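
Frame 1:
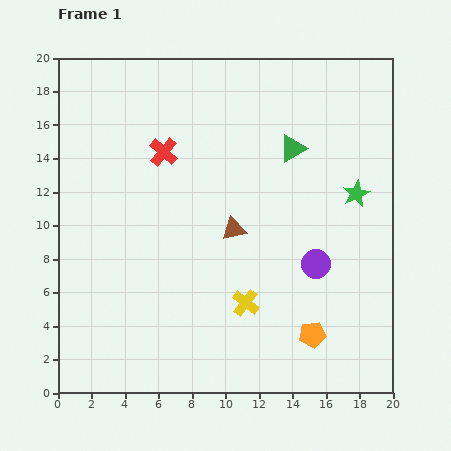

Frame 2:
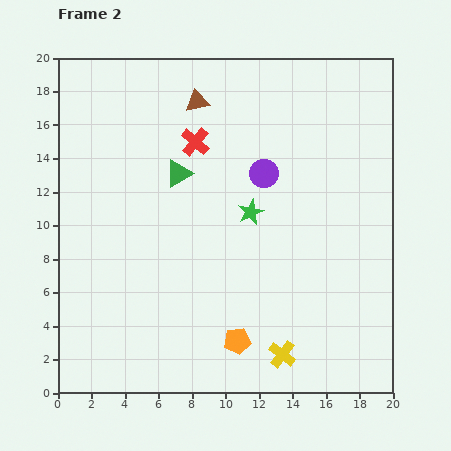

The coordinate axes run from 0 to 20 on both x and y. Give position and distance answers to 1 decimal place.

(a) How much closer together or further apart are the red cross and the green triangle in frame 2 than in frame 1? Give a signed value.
-5.6

Distance in frame 1: 7.7. Distance in frame 2: 2.1.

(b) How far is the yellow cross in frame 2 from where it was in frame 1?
3.8

The yellow cross moved from (11.2, 5.4) to (13.4, 2.3), a distance of √(2.2² + 3.1²) ≈ 3.8.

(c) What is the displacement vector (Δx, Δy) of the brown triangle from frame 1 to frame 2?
(-2.2, 7.6)

The brown triangle was at (10.5, 9.8) in frame 1 and (8.3, 17.4) in frame 2.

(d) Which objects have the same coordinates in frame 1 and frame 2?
none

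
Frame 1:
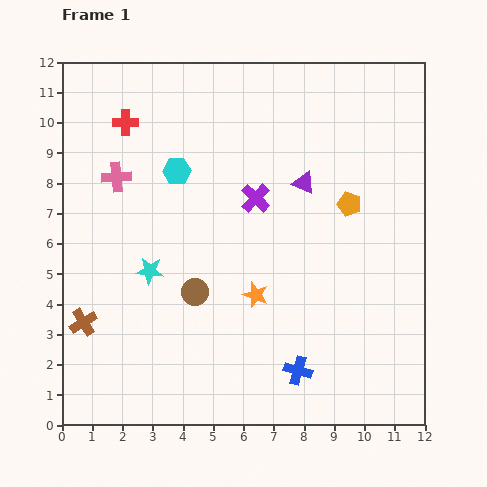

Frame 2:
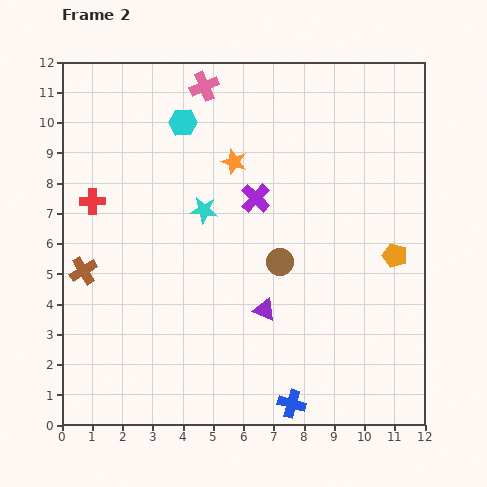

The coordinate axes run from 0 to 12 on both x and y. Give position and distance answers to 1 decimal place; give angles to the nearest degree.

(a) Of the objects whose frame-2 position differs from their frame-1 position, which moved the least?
the blue cross

(moved 1.1)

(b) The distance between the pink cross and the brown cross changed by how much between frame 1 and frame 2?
+2.4

Distance in frame 1: 4.9. Distance in frame 2: 7.3.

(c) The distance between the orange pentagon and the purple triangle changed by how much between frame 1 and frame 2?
+3.0

Distance in frame 1: 1.7. Distance in frame 2: 4.7.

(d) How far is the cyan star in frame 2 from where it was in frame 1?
2.7

The cyan star moved from (2.9, 5.1) to (4.7, 7.1), a distance of √(1.8² + 2.0²) ≈ 2.7.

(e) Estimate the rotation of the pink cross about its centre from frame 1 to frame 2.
18° counter-clockwise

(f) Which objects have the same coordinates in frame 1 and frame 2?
the purple cross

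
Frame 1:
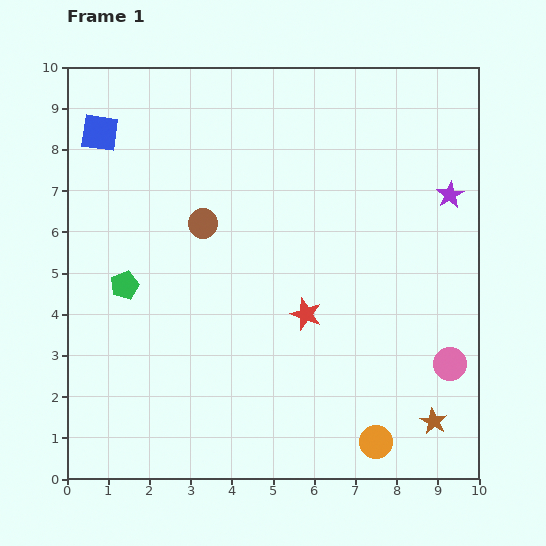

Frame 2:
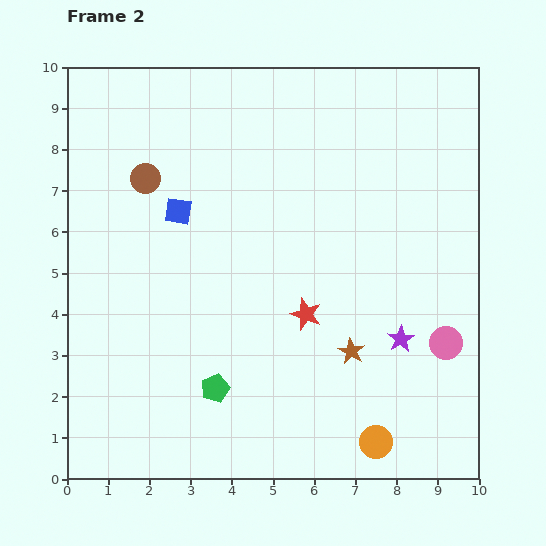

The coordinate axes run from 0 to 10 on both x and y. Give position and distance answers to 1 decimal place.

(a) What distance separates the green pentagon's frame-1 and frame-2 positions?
3.3

The green pentagon moved from (1.4, 4.7) to (3.6, 2.2), a distance of √(2.2² + 2.5²) ≈ 3.3.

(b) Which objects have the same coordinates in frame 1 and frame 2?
the orange circle, the red star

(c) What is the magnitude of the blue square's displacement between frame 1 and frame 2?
2.7

The blue square moved from (0.8, 8.4) to (2.7, 6.5), a distance of √(1.9² + 1.9²) ≈ 2.7.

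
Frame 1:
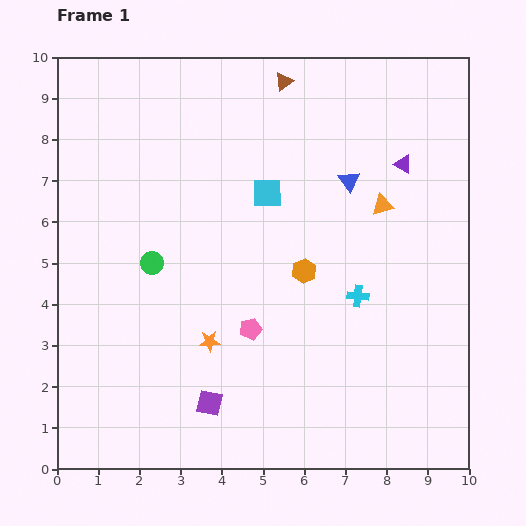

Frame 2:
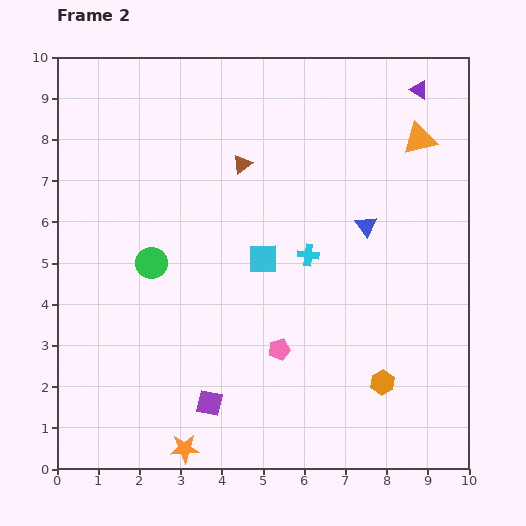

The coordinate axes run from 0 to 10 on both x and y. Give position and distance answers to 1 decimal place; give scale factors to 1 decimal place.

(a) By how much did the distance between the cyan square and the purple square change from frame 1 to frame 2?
-1.6

Distance in frame 1: 5.3. Distance in frame 2: 3.7.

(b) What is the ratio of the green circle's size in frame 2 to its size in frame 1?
1.4×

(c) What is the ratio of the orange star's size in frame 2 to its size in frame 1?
1.4×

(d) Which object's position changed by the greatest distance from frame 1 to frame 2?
the orange hexagon

(moved 3.3; next 2.7)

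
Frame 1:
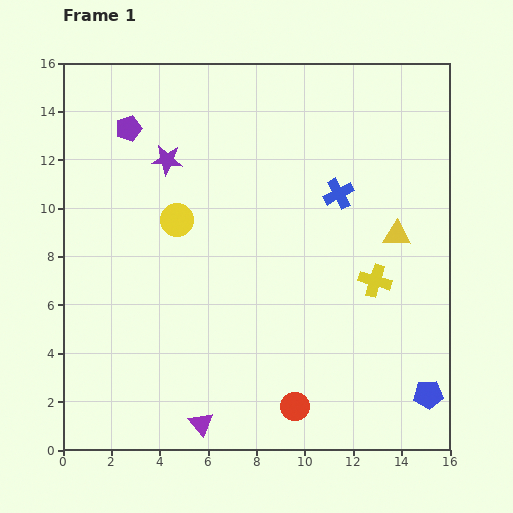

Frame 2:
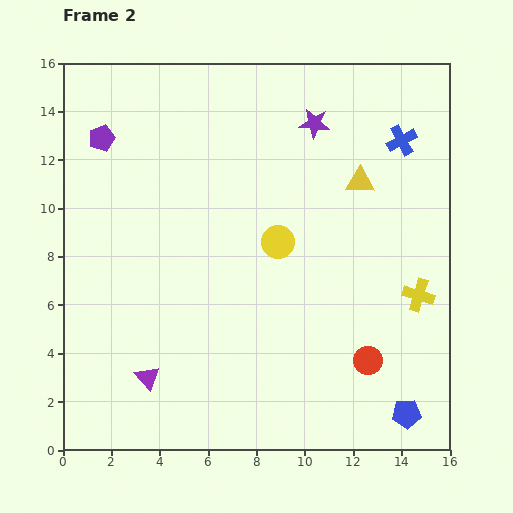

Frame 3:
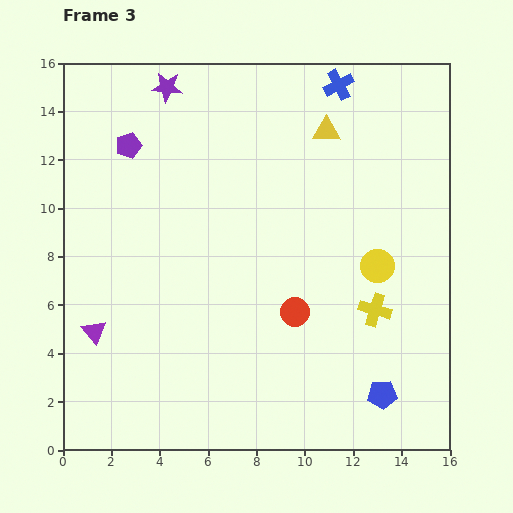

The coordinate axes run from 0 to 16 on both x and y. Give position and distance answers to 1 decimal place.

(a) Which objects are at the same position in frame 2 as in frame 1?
none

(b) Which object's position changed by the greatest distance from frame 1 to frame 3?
the yellow circle

(moved 8.5; next 5.8)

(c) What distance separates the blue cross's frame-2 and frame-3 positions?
3.5

The blue cross moved from (14.0, 12.8) to (11.4, 15.1), a distance of √(2.6² + 2.3²) ≈ 3.5.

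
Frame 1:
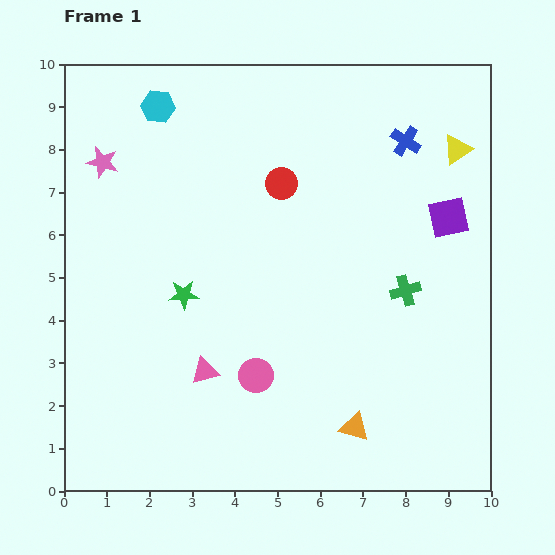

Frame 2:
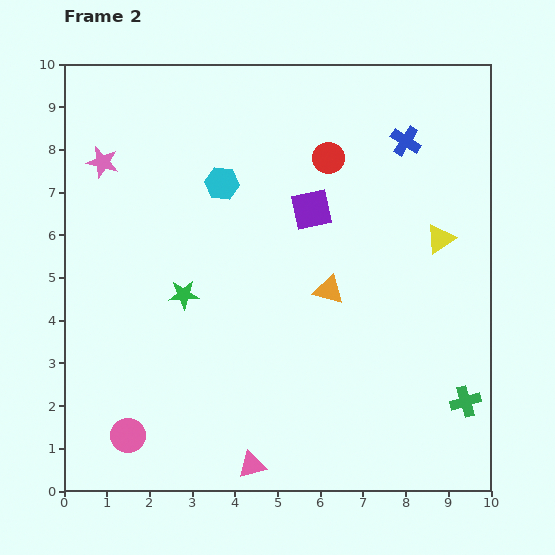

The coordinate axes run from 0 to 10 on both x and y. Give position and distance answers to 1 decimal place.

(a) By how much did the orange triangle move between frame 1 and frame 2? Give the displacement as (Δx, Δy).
(-0.6, 3.2)

The orange triangle was at (6.8, 1.5) in frame 1 and (6.2, 4.7) in frame 2.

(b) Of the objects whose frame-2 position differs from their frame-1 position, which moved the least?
the red circle

(moved 1.3)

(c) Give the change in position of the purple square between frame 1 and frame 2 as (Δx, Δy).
(-3.2, 0.2)

The purple square was at (9.0, 6.4) in frame 1 and (5.8, 6.6) in frame 2.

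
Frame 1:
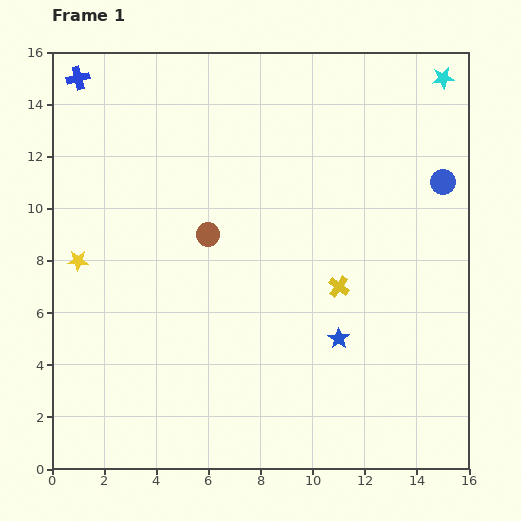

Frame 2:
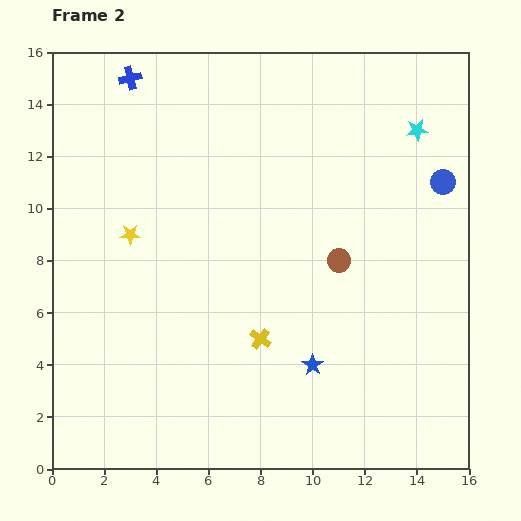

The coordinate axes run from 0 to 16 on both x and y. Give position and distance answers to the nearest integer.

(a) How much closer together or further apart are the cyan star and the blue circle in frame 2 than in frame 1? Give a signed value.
-2

Distance in frame 1: 4. Distance in frame 2: 2.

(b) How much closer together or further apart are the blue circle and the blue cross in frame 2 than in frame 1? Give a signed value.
-2

Distance in frame 1: 15. Distance in frame 2: 13.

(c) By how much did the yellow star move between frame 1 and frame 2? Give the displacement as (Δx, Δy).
(2, 1)

The yellow star was at (1, 8) in frame 1 and (3, 9) in frame 2.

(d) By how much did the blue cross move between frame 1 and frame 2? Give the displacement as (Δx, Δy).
(2, 0)

The blue cross was at (1, 15) in frame 1 and (3, 15) in frame 2.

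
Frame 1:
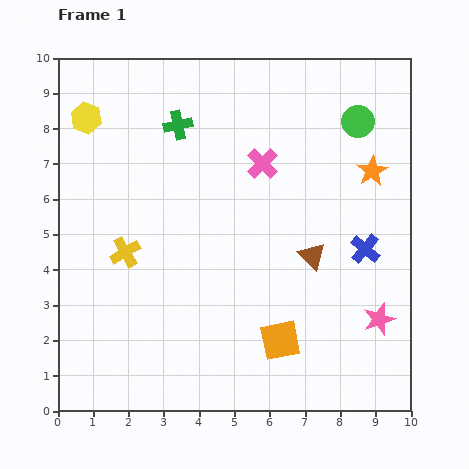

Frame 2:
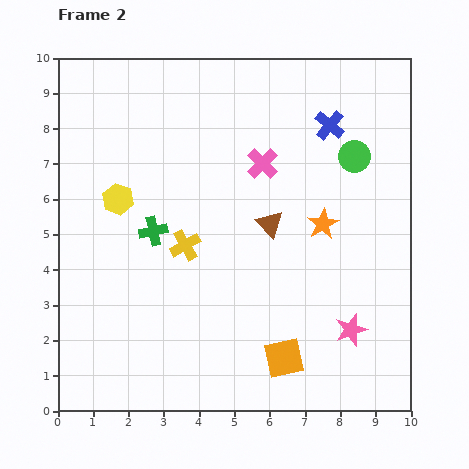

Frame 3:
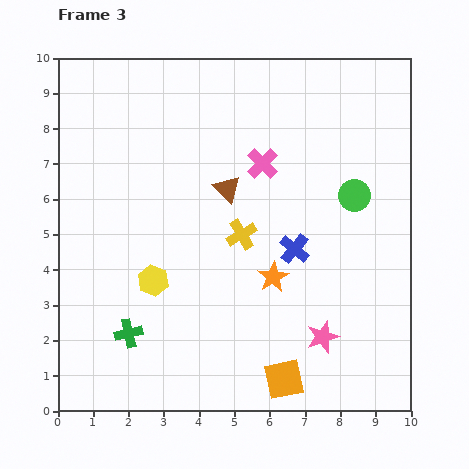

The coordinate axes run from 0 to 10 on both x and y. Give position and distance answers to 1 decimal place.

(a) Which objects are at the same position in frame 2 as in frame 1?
the pink cross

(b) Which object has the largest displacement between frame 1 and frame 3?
the green cross

(moved 6.1; next 5.0)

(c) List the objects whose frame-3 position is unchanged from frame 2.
the pink cross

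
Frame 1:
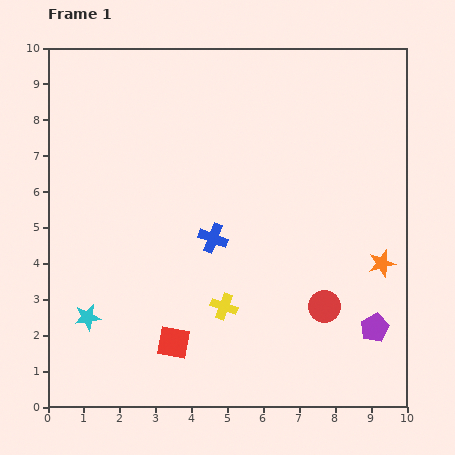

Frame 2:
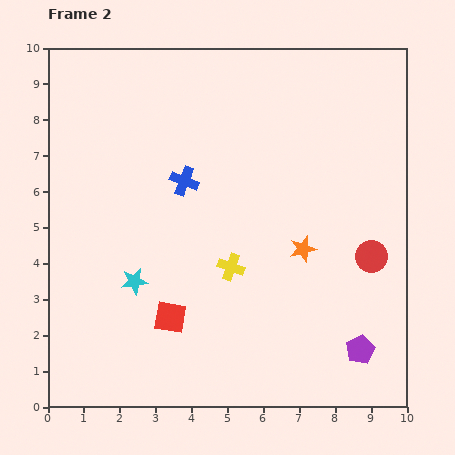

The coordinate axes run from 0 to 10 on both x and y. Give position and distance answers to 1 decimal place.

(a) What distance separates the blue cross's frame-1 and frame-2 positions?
1.8

The blue cross moved from (4.6, 4.7) to (3.8, 6.3), a distance of √(0.8² + 1.6²) ≈ 1.8.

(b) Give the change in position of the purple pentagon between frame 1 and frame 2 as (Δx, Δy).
(-0.4, -0.6)

The purple pentagon was at (9.1, 2.2) in frame 1 and (8.7, 1.6) in frame 2.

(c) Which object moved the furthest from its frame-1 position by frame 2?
the orange star

(moved 2.2; next 1.9)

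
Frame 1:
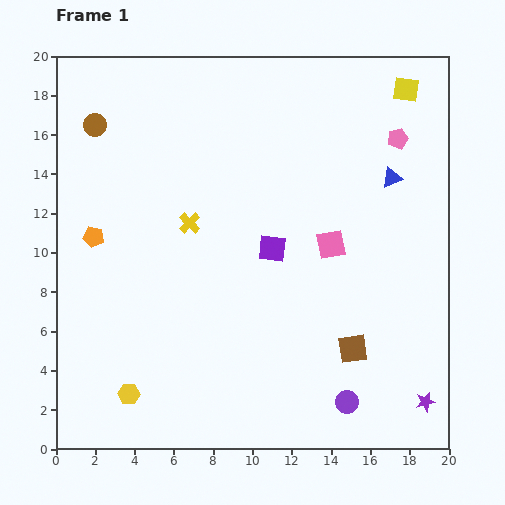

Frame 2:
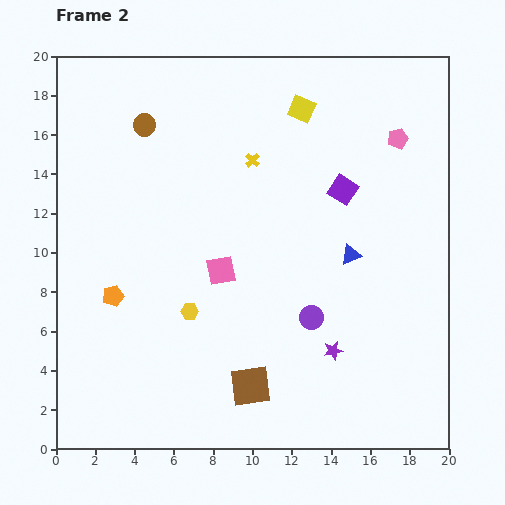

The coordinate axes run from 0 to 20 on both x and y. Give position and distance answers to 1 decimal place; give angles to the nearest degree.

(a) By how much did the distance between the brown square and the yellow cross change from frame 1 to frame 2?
+1.0

Distance in frame 1: 10.5. Distance in frame 2: 11.5.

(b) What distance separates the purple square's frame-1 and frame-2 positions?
4.7

The purple square moved from (11.0, 10.2) to (14.6, 13.2), a distance of √(3.6² + 3.0²) ≈ 4.7.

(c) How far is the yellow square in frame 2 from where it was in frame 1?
5.4

The yellow square moved from (17.8, 18.3) to (12.5, 17.3), a distance of √(5.3² + 1.0²) ≈ 5.4.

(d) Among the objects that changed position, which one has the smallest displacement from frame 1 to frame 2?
the brown circle

(moved 2.5)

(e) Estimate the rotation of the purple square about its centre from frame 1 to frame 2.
26° clockwise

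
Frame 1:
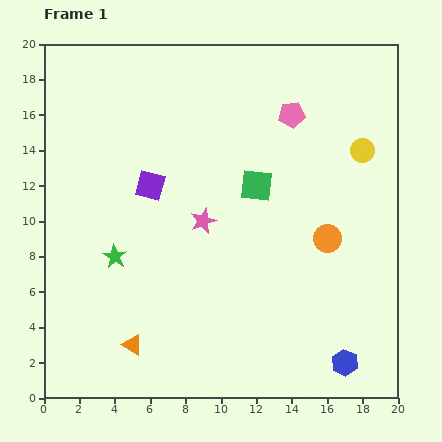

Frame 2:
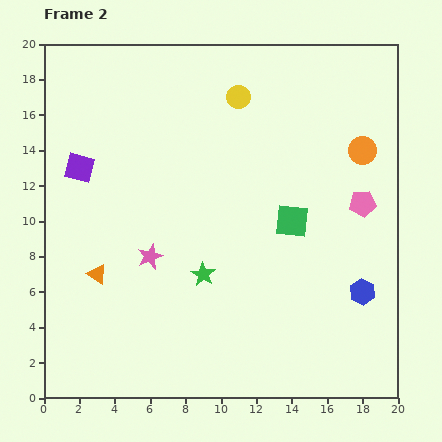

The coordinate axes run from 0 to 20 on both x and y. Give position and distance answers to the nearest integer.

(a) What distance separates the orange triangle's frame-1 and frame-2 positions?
4

The orange triangle moved from (5, 3) to (3, 7), a distance of √(2² + 4²) ≈ 4.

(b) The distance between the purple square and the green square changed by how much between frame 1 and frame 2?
+6

Distance in frame 1: 6. Distance in frame 2: 12.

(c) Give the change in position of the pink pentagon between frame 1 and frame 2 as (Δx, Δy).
(4, -5)

The pink pentagon was at (14, 16) in frame 1 and (18, 11) in frame 2.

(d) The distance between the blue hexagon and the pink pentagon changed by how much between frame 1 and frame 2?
-9

Distance in frame 1: 14. Distance in frame 2: 5.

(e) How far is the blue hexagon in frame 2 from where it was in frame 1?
4

The blue hexagon moved from (17, 2) to (18, 6), a distance of √(1² + 4²) ≈ 4.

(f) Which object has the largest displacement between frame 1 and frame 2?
the yellow circle

(moved 8; next 6)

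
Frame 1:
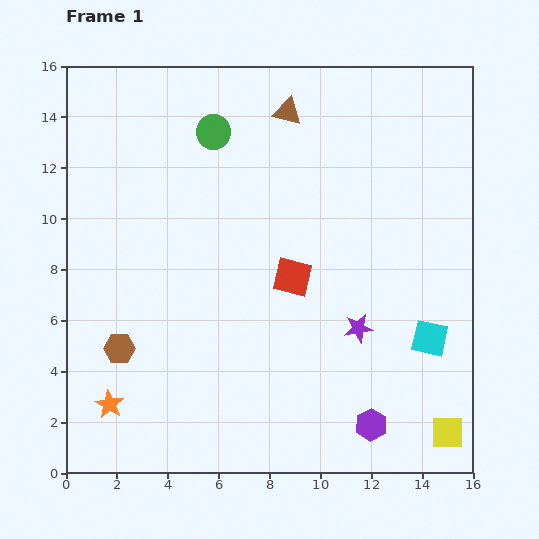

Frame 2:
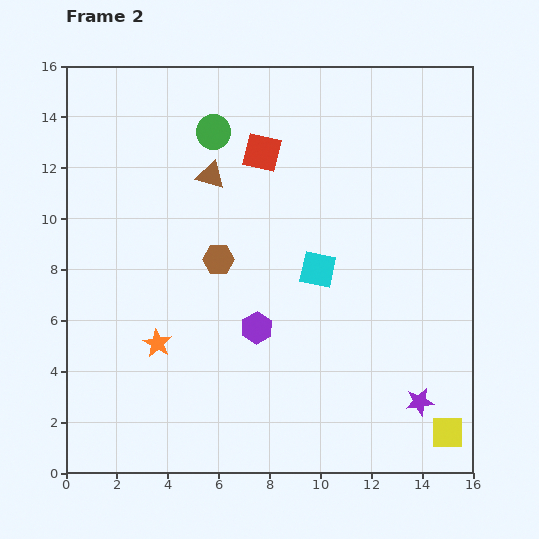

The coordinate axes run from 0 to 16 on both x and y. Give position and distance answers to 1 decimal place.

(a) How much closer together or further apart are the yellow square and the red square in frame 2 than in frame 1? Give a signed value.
+4.6

Distance in frame 1: 8.6. Distance in frame 2: 13.2.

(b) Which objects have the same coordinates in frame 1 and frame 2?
the green circle, the yellow square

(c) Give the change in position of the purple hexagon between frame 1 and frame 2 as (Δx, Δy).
(-4.5, 3.8)

The purple hexagon was at (12.0, 1.9) in frame 1 and (7.5, 5.7) in frame 2.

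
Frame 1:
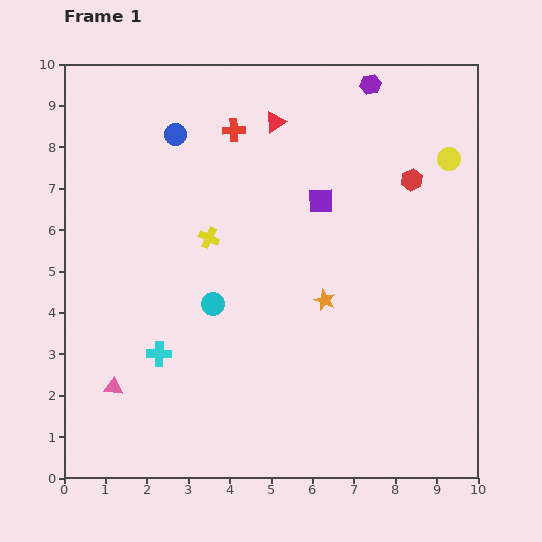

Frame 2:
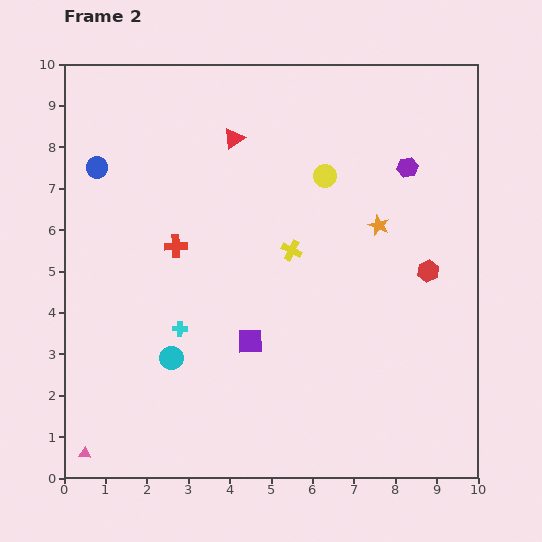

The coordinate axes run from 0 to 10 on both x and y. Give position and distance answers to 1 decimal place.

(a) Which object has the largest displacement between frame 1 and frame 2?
the purple square

(moved 3.8; next 3.1)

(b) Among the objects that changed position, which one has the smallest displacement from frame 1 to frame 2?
the cyan cross

(moved 0.8)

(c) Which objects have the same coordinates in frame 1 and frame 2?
none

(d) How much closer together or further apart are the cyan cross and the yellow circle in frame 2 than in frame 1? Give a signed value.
-3.3

Distance in frame 1: 8.4. Distance in frame 2: 5.1.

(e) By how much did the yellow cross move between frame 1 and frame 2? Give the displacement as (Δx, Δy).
(2.0, -0.3)

The yellow cross was at (3.5, 5.8) in frame 1 and (5.5, 5.5) in frame 2.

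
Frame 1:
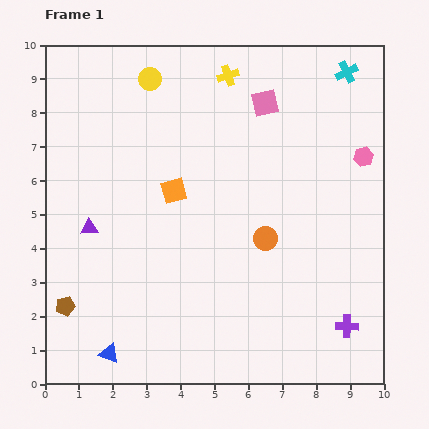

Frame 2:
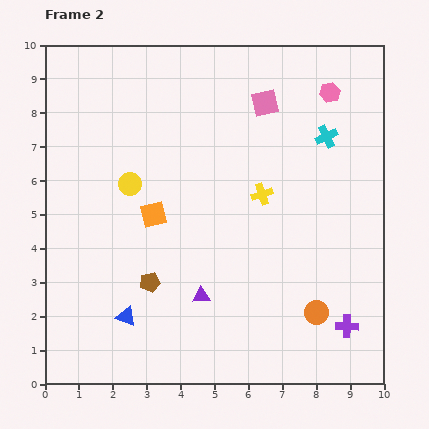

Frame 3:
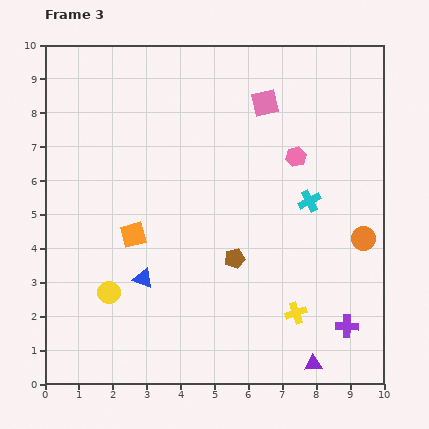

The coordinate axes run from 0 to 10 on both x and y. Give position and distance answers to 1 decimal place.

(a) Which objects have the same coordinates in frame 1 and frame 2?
the pink square, the purple cross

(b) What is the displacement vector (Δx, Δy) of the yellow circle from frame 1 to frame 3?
(-1.2, -6.3)

The yellow circle was at (3.1, 9.0) in frame 1 and (1.9, 2.7) in frame 3.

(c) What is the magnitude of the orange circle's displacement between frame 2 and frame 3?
2.6

The orange circle moved from (8.0, 2.1) to (9.4, 4.3), a distance of √(1.4² + 2.2²) ≈ 2.6.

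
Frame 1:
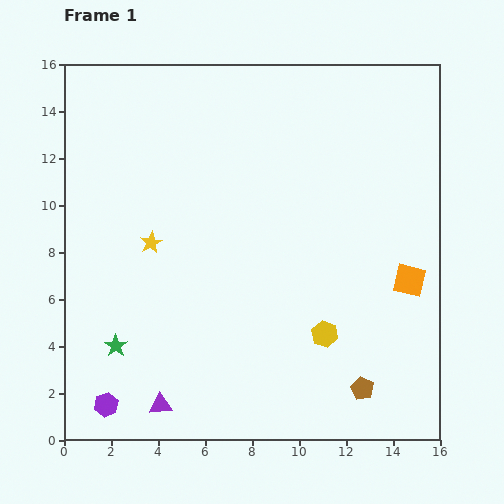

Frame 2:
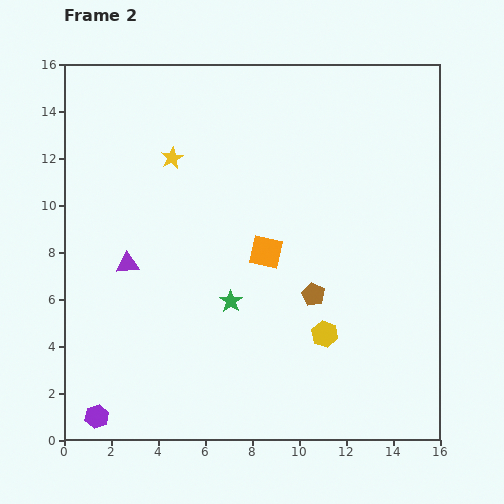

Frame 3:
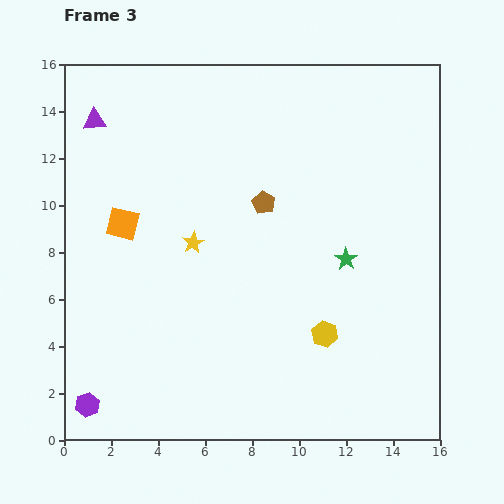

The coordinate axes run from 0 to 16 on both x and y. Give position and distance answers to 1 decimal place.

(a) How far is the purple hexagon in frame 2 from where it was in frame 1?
0.6

The purple hexagon moved from (1.8, 1.5) to (1.4, 1.0), a distance of √(0.4² + 0.5²) ≈ 0.6.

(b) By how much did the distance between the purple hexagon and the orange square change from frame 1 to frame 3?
-6.1

Distance in frame 1: 13.9. Distance in frame 3: 7.8.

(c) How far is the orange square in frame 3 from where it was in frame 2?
6.2

The orange square moved from (8.6, 8.0) to (2.5, 9.2), a distance of √(6.1² + 1.2²) ≈ 6.2.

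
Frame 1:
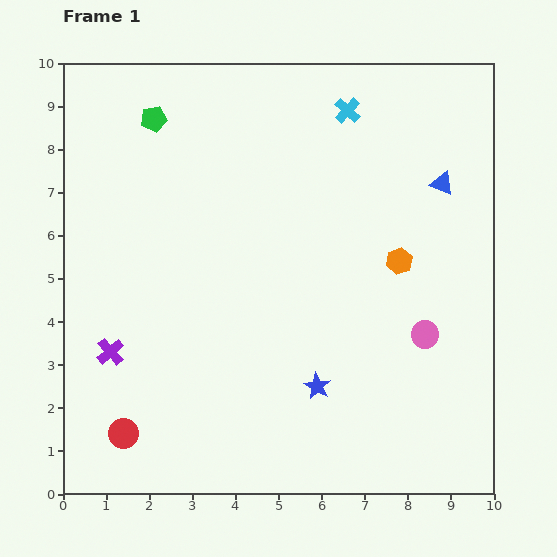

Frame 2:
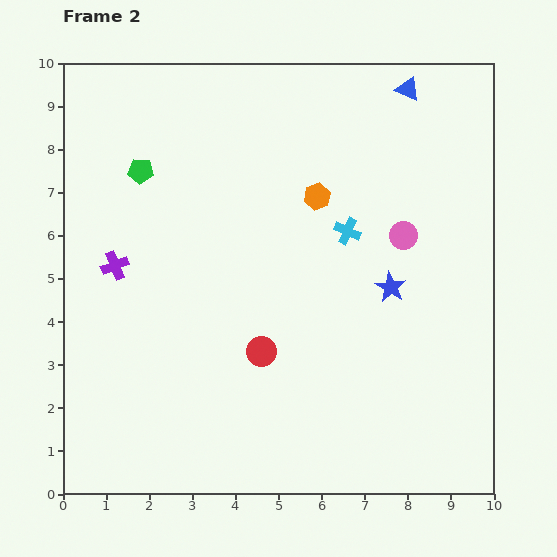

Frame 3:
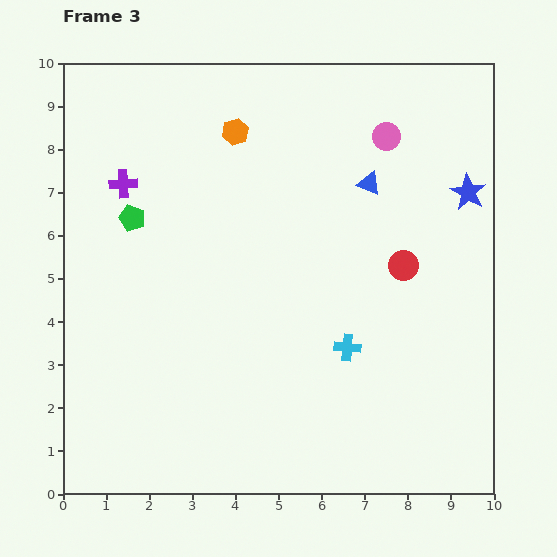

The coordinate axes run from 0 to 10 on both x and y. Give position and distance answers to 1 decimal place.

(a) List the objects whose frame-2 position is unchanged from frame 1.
none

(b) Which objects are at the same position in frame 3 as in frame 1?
none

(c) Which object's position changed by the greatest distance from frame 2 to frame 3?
the red circle

(moved 3.9; next 2.8)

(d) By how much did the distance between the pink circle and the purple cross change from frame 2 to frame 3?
-0.5

Distance in frame 2: 6.7. Distance in frame 3: 6.2.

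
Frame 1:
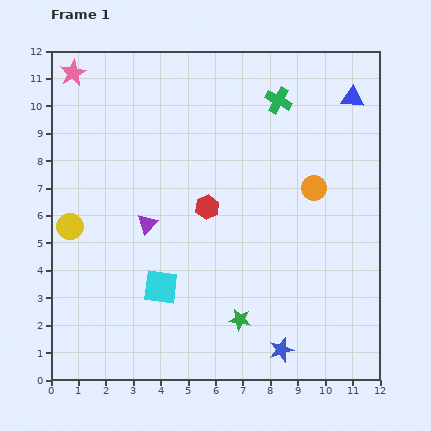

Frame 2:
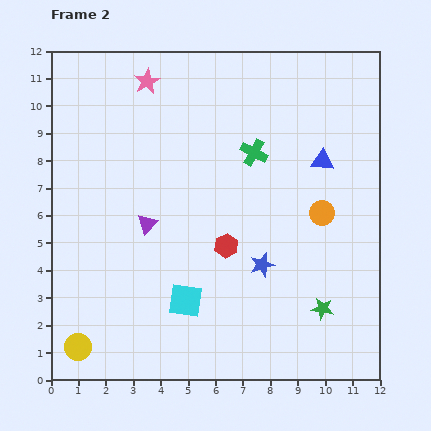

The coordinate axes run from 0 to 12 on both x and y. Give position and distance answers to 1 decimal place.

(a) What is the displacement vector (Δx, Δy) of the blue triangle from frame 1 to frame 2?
(-1.1, -2.3)

The blue triangle was at (11.0, 10.3) in frame 1 and (9.9, 8.0) in frame 2.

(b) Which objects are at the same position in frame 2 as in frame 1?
the purple triangle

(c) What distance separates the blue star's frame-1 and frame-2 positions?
3.2

The blue star moved from (8.4, 1.1) to (7.7, 4.2), a distance of √(0.7² + 3.1²) ≈ 3.2.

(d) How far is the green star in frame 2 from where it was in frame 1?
3.0

The green star moved from (6.9, 2.2) to (9.9, 2.6), a distance of √(3.0² + 0.4²) ≈ 3.0.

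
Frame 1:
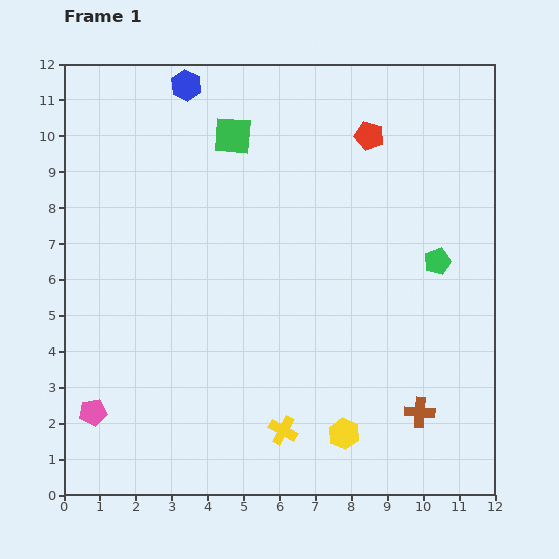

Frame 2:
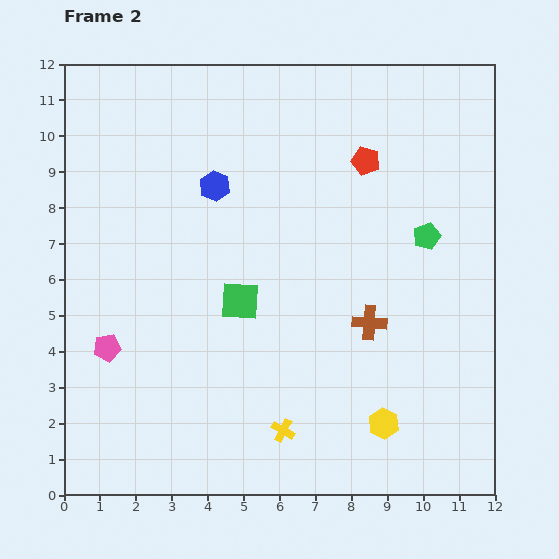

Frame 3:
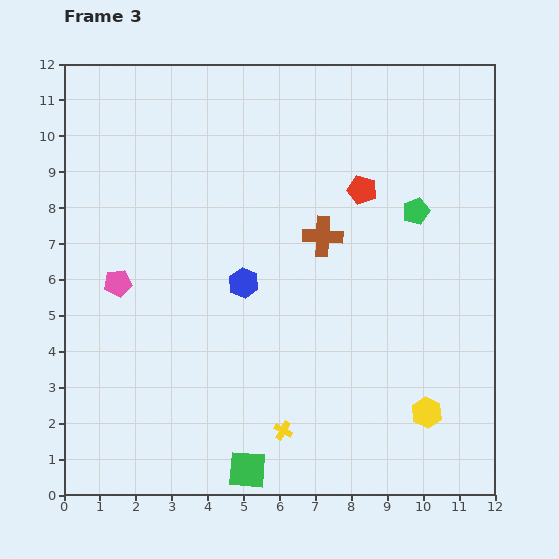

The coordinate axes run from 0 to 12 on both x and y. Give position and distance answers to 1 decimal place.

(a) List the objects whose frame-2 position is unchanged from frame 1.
the yellow cross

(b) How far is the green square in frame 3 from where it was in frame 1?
9.3

The green square moved from (4.7, 10.0) to (5.1, 0.7), a distance of √(0.4² + 9.3²) ≈ 9.3.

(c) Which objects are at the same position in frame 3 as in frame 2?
the yellow cross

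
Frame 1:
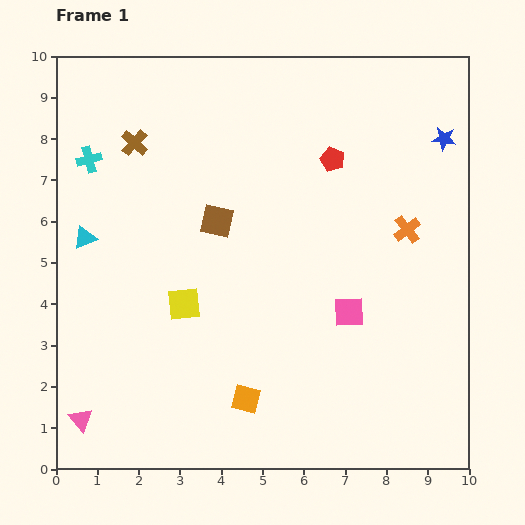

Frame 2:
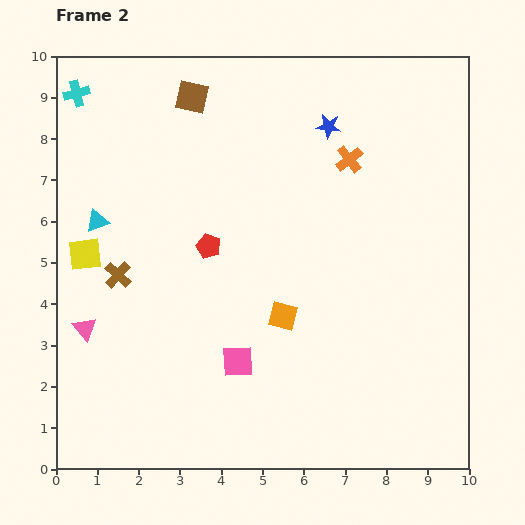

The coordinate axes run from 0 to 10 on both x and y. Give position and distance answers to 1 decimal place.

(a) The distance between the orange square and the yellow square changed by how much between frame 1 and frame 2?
+2.3

Distance in frame 1: 2.7. Distance in frame 2: 5.0.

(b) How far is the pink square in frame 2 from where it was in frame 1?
3.0

The pink square moved from (7.1, 3.8) to (4.4, 2.6), a distance of √(2.7² + 1.2²) ≈ 3.0.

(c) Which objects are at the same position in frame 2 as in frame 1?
none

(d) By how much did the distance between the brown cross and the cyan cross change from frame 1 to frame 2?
+3.3

Distance in frame 1: 1.2. Distance in frame 2: 4.5.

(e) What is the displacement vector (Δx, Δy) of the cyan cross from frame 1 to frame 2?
(-0.3, 1.6)

The cyan cross was at (0.8, 7.5) in frame 1 and (0.5, 9.1) in frame 2.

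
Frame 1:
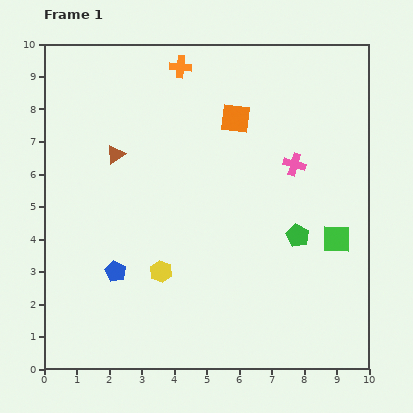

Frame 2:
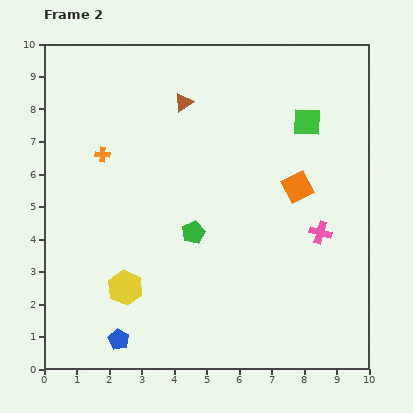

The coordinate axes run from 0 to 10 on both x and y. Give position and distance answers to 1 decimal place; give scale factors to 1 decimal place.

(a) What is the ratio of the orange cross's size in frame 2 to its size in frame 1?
0.7×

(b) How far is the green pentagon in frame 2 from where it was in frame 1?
3.2

The green pentagon moved from (7.8, 4.1) to (4.6, 4.2), a distance of √(3.2² + 0.1²) ≈ 3.2.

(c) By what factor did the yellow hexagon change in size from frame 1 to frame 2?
1.6×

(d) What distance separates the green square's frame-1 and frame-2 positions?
3.7

The green square moved from (9.0, 4.0) to (8.1, 7.6), a distance of √(0.9² + 3.6²) ≈ 3.7.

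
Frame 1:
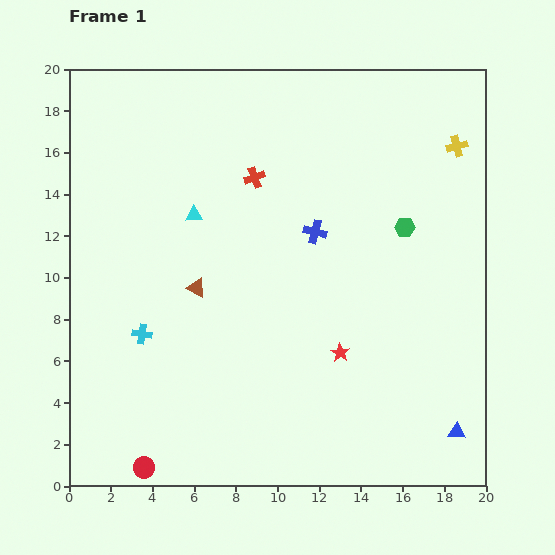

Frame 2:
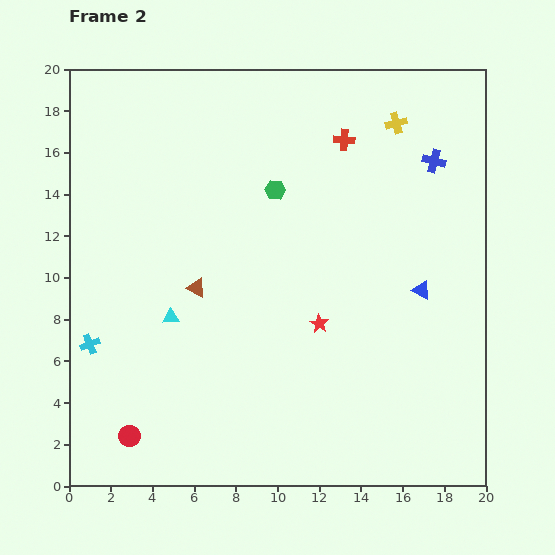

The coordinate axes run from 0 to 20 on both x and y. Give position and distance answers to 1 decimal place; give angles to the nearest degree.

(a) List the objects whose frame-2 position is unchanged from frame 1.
the brown triangle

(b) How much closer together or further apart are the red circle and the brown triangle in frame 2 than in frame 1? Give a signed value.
-1.2

Distance in frame 1: 9.0. Distance in frame 2: 7.8.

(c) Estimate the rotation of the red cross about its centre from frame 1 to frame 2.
23° clockwise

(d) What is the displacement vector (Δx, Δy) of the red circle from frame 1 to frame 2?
(-0.7, 1.5)

The red circle was at (3.6, 0.9) in frame 1 and (2.9, 2.4) in frame 2.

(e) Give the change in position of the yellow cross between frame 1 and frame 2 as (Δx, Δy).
(-2.9, 1.1)

The yellow cross was at (18.6, 16.3) in frame 1 and (15.7, 17.4) in frame 2.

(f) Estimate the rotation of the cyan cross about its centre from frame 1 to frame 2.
31° counter-clockwise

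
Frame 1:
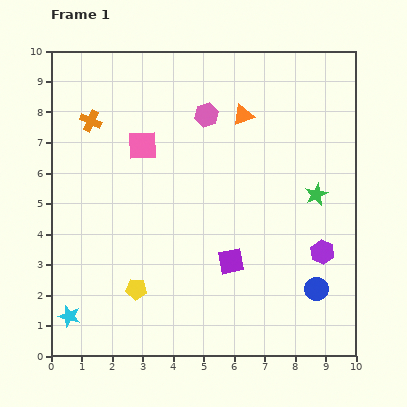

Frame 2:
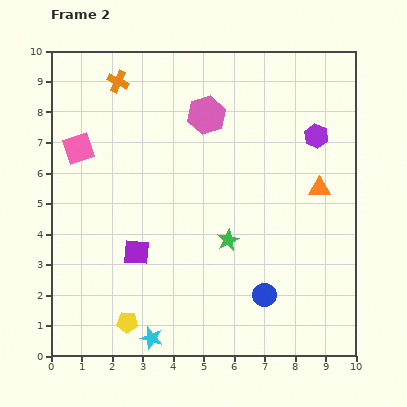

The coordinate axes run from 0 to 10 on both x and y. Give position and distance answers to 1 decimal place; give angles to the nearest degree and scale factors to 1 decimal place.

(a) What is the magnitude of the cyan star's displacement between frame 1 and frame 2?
2.8

The cyan star moved from (0.6, 1.3) to (3.3, 0.6), a distance of √(2.7² + 0.7²) ≈ 2.8.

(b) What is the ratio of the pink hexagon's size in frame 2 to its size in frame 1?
1.6×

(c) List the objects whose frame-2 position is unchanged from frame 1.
the pink hexagon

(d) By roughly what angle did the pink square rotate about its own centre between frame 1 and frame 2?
16° counter-clockwise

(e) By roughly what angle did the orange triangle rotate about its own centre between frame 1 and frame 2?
20° clockwise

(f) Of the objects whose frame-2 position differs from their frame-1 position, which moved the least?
the yellow pentagon

(moved 1.1)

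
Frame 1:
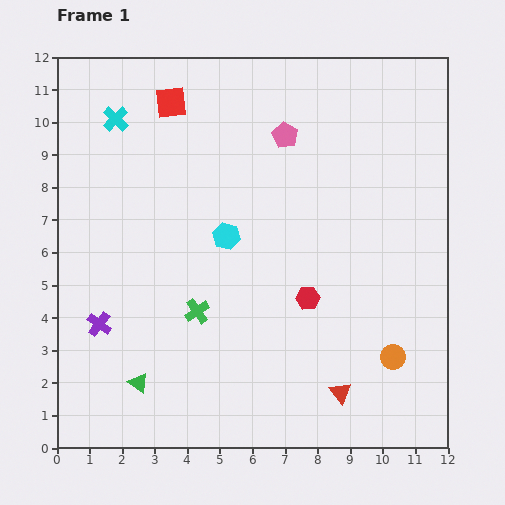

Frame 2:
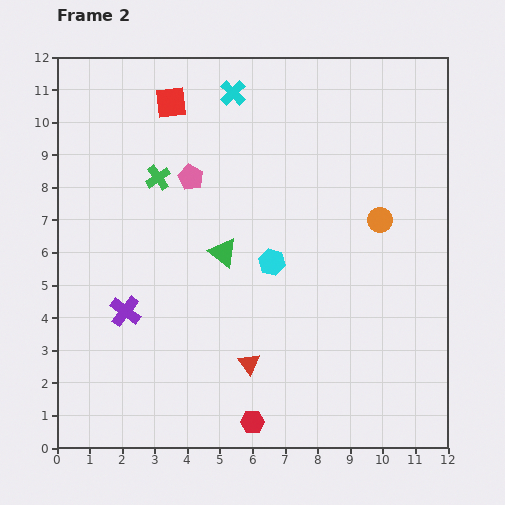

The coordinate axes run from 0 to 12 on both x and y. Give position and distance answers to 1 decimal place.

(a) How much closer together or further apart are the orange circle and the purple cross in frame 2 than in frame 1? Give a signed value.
-0.8

Distance in frame 1: 9.1. Distance in frame 2: 8.3.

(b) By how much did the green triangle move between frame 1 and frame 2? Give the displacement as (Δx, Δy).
(2.6, 4.0)

The green triangle was at (2.5, 2.0) in frame 1 and (5.1, 6.0) in frame 2.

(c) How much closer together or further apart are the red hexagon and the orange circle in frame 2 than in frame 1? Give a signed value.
+4.1

Distance in frame 1: 3.2. Distance in frame 2: 7.3.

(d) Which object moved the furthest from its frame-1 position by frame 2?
the green triangle

(moved 4.8; next 4.3)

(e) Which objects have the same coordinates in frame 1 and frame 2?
the red square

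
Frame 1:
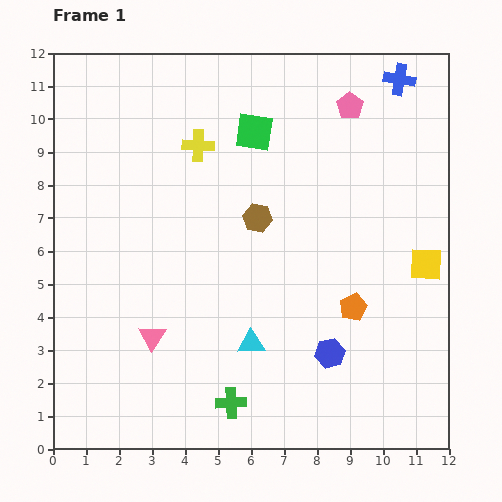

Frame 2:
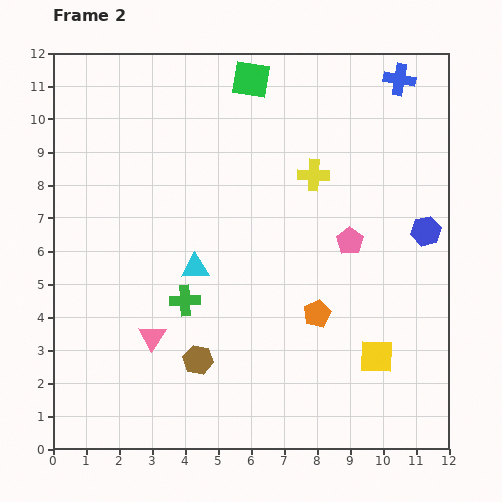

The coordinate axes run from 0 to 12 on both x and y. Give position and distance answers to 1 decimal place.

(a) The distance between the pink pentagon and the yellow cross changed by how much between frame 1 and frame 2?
-2.5

Distance in frame 1: 4.8. Distance in frame 2: 2.3.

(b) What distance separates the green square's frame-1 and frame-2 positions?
1.6

The green square moved from (6.1, 9.6) to (6.0, 11.2), a distance of √(0.1² + 1.6²) ≈ 1.6.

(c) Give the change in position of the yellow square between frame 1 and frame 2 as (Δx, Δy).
(-1.5, -2.8)

The yellow square was at (11.3, 5.6) in frame 1 and (9.8, 2.8) in frame 2.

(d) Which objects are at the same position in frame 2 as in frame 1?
the blue cross, the pink triangle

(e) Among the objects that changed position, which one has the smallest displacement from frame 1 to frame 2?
the orange pentagon

(moved 1.1)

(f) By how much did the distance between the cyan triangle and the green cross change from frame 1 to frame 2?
-0.9

Distance in frame 1: 1.9. Distance in frame 2: 1.0.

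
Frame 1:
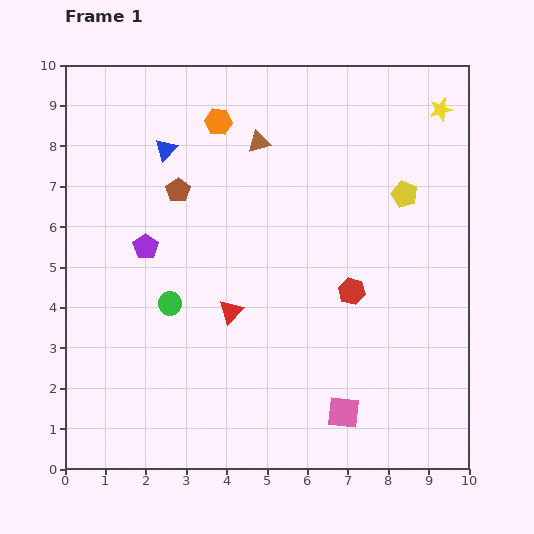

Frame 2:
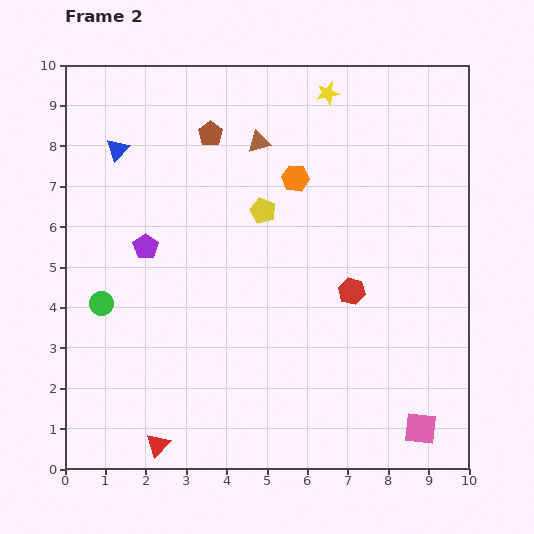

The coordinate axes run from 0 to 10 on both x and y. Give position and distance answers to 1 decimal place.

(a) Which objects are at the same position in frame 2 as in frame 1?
the brown triangle, the purple pentagon, the red hexagon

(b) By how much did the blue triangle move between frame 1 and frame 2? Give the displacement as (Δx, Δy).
(-1.2, 0.0)

The blue triangle was at (2.5, 7.9) in frame 1 and (1.3, 7.9) in frame 2.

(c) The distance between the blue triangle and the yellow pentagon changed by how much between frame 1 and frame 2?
-2.1

Distance in frame 1: 6.0. Distance in frame 2: 3.9.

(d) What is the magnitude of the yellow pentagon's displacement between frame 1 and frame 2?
3.5

The yellow pentagon moved from (8.4, 6.8) to (4.9, 6.4), a distance of √(3.5² + 0.4²) ≈ 3.5.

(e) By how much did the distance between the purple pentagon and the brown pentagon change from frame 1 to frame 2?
+1.6

Distance in frame 1: 1.6. Distance in frame 2: 3.2.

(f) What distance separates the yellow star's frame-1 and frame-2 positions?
2.8

The yellow star moved from (9.3, 8.9) to (6.5, 9.3), a distance of √(2.8² + 0.4²) ≈ 2.8.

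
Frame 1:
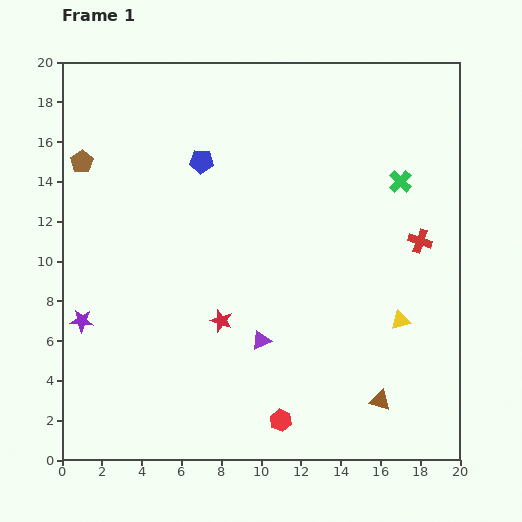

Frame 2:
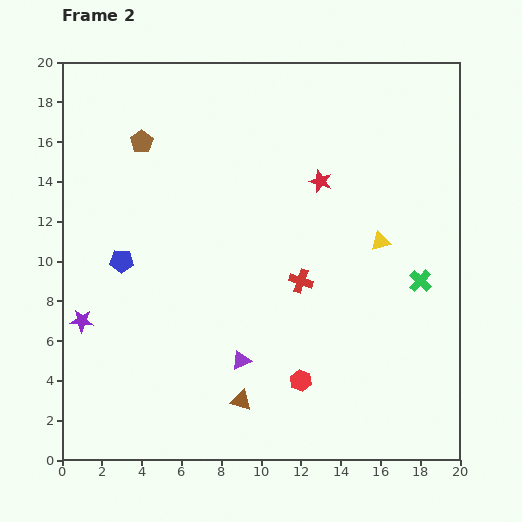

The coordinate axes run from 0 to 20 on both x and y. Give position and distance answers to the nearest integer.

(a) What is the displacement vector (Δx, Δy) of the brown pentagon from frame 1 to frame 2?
(3, 1)

The brown pentagon was at (1, 15) in frame 1 and (4, 16) in frame 2.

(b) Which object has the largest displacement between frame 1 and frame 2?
the red star

(moved 9; next 7)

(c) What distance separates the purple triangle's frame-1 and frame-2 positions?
1

The purple triangle moved from (10, 6) to (9, 5), a distance of √(1² + 1²) ≈ 1.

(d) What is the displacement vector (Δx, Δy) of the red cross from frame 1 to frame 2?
(-6, -2)

The red cross was at (18, 11) in frame 1 and (12, 9) in frame 2.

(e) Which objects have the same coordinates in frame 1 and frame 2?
the purple star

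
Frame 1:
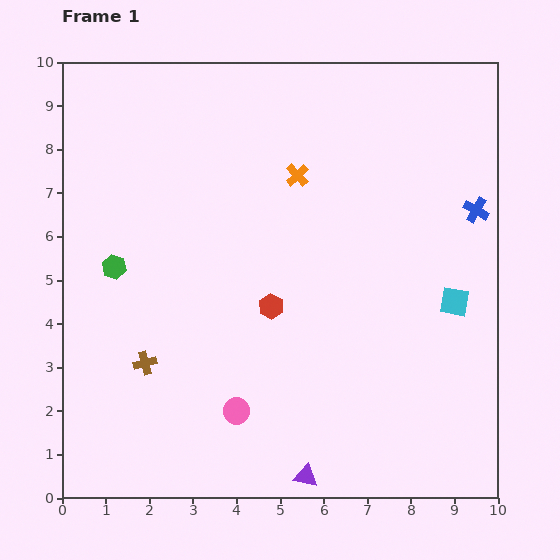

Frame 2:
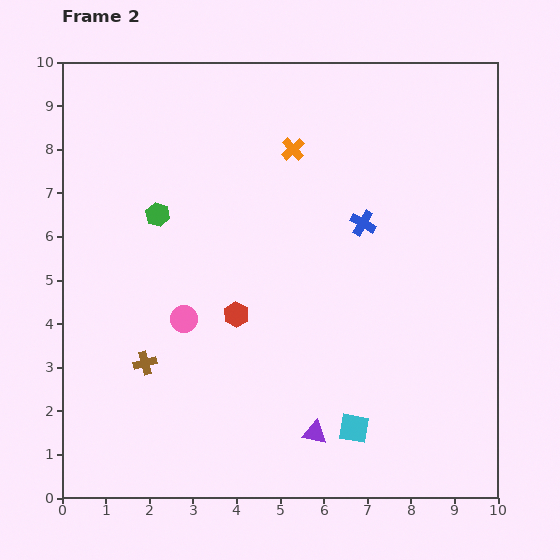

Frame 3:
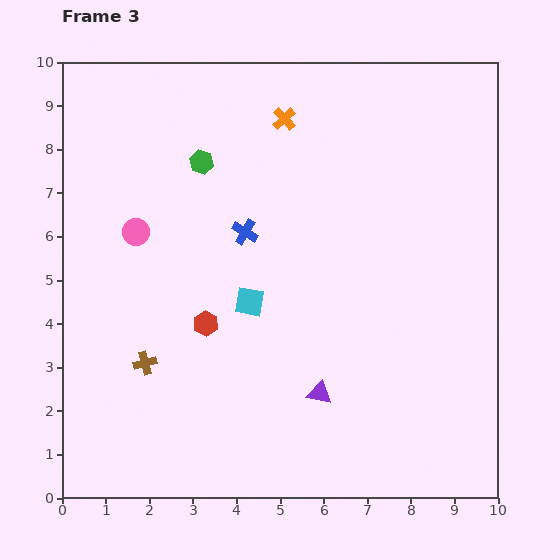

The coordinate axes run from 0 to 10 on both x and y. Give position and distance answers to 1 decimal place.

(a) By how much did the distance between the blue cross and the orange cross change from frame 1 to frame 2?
-1.9

Distance in frame 1: 4.2. Distance in frame 2: 2.3.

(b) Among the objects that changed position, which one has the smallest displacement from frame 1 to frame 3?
the orange cross

(moved 1.3)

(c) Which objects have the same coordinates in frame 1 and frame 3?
the brown cross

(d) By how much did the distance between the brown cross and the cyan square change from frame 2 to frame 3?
-2.2

Distance in frame 2: 5.0. Distance in frame 3: 2.8.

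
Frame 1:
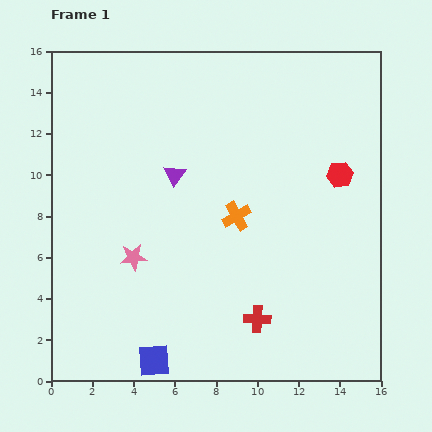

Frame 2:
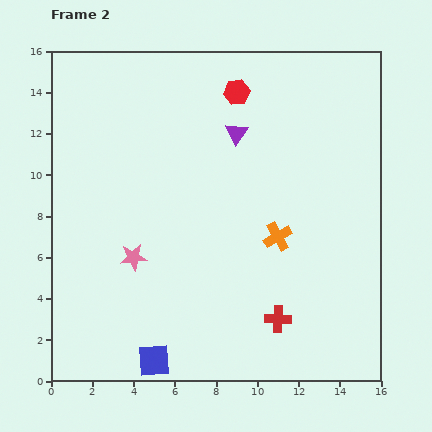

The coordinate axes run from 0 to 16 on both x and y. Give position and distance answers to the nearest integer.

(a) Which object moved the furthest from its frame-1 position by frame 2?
the red hexagon

(moved 6; next 4)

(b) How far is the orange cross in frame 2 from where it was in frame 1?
2

The orange cross moved from (9, 8) to (11, 7), a distance of √(2² + 1²) ≈ 2.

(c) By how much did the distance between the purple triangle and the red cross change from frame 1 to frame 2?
+1

Distance in frame 1: 8. Distance in frame 2: 9.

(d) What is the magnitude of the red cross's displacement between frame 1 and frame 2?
1

The red cross moved from (10, 3) to (11, 3), a distance of √(1² + 0²) ≈ 1.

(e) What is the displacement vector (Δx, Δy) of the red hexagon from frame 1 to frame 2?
(-5, 4)

The red hexagon was at (14, 10) in frame 1 and (9, 14) in frame 2.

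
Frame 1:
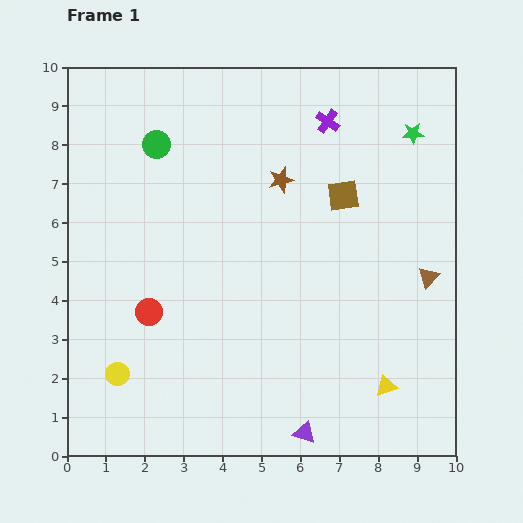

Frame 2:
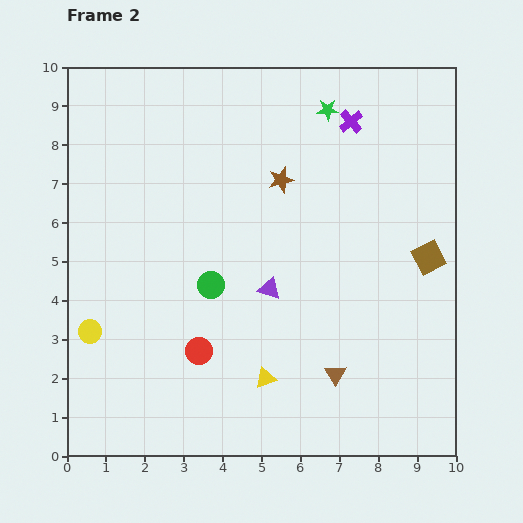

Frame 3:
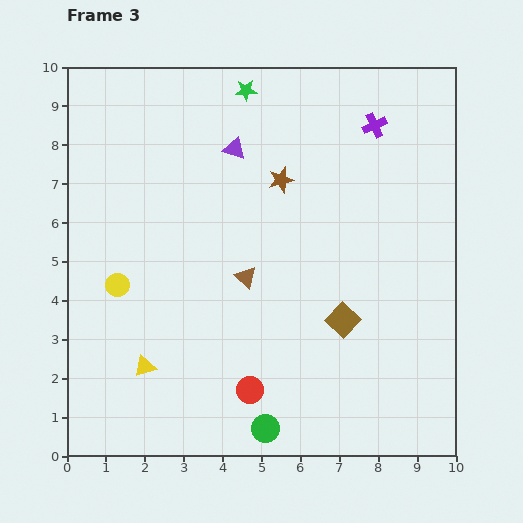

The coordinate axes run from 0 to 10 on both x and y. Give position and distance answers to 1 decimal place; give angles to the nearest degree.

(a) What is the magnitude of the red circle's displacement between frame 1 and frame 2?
1.6

The red circle moved from (2.1, 3.7) to (3.4, 2.7), a distance of √(1.3² + 1.0²) ≈ 1.6.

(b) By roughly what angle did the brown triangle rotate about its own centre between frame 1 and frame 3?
33° counter-clockwise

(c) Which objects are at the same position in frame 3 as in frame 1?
the brown star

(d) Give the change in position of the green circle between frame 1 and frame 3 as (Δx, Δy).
(2.8, -7.3)

The green circle was at (2.3, 8.0) in frame 1 and (5.1, 0.7) in frame 3.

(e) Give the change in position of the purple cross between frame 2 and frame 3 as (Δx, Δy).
(0.6, -0.1)

The purple cross was at (7.3, 8.6) in frame 2 and (7.9, 8.5) in frame 3.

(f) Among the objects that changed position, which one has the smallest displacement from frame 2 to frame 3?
the purple cross

(moved 0.6)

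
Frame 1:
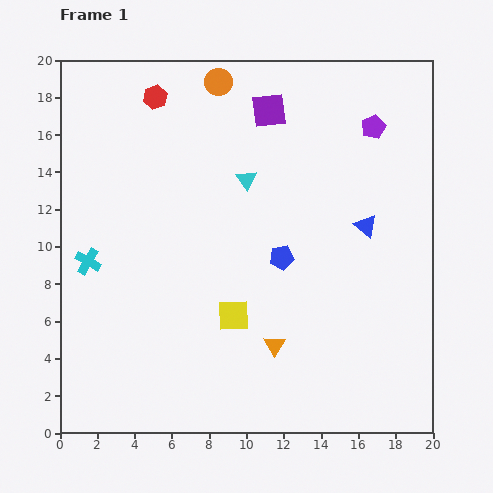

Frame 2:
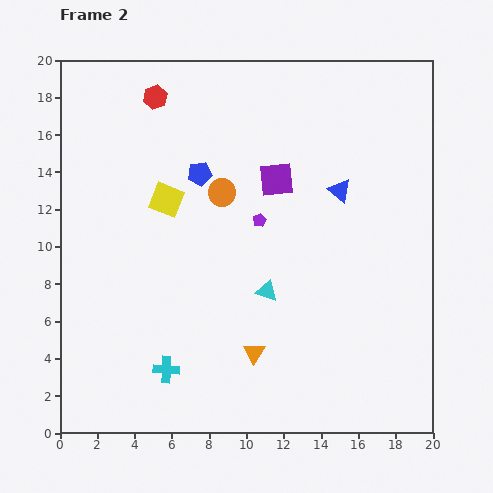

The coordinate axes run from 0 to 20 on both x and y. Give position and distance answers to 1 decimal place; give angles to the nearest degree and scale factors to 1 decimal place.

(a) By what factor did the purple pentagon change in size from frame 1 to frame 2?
0.6×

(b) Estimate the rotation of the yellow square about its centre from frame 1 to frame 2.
24° clockwise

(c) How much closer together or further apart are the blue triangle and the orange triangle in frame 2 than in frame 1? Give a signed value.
+1.7

Distance in frame 1: 8.1. Distance in frame 2: 9.8.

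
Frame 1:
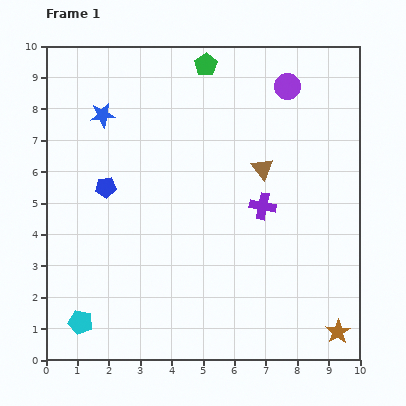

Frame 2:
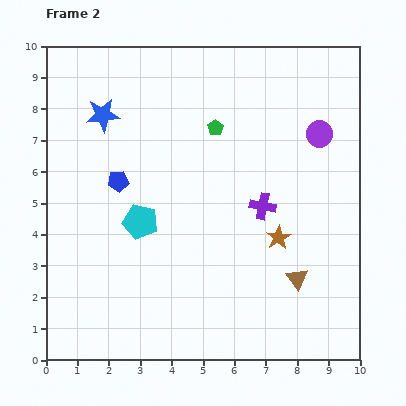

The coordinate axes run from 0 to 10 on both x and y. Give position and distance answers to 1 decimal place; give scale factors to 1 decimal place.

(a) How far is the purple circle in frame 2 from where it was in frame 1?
1.8

The purple circle moved from (7.7, 8.7) to (8.7, 7.2), a distance of √(1.0² + 1.5²) ≈ 1.8.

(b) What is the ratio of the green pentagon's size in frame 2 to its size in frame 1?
0.7×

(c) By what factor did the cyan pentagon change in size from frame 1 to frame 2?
1.4×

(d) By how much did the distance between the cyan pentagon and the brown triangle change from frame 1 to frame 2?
-2.3

Distance in frame 1: 7.6. Distance in frame 2: 5.3.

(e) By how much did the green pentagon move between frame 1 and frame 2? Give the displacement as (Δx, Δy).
(0.3, -2.0)

The green pentagon was at (5.1, 9.4) in frame 1 and (5.4, 7.4) in frame 2.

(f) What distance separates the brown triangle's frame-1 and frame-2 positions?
3.7

The brown triangle moved from (6.9, 6.1) to (8.0, 2.6), a distance of √(1.1² + 3.5²) ≈ 3.7.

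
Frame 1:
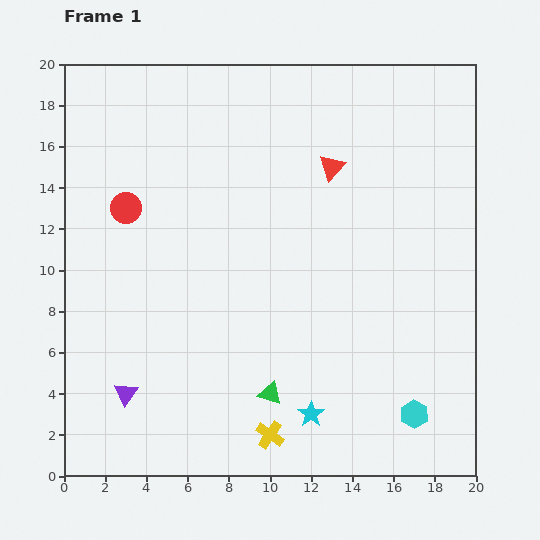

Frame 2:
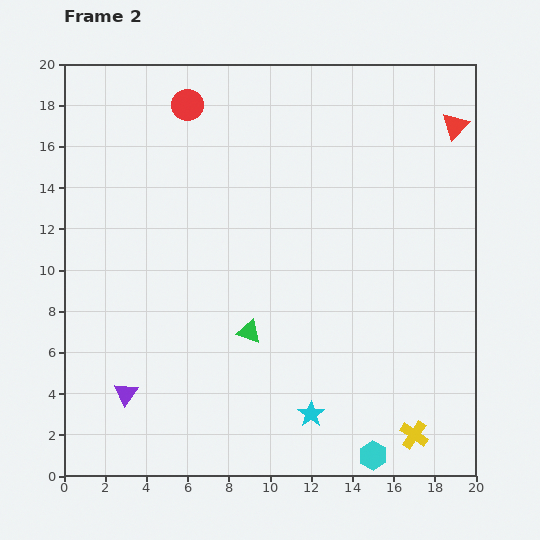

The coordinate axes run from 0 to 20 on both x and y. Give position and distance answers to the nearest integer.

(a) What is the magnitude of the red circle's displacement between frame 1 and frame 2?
6

The red circle moved from (3, 13) to (6, 18), a distance of √(3² + 5²) ≈ 6.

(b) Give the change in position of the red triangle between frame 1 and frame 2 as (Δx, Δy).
(6, 2)

The red triangle was at (13, 15) in frame 1 and (19, 17) in frame 2.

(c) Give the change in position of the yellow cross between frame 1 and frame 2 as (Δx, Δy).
(7, 0)

The yellow cross was at (10, 2) in frame 1 and (17, 2) in frame 2.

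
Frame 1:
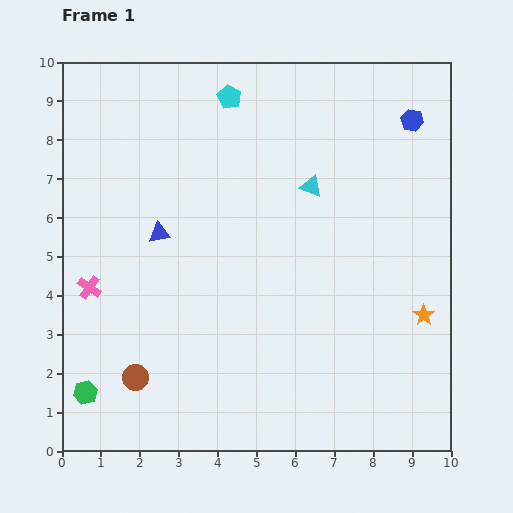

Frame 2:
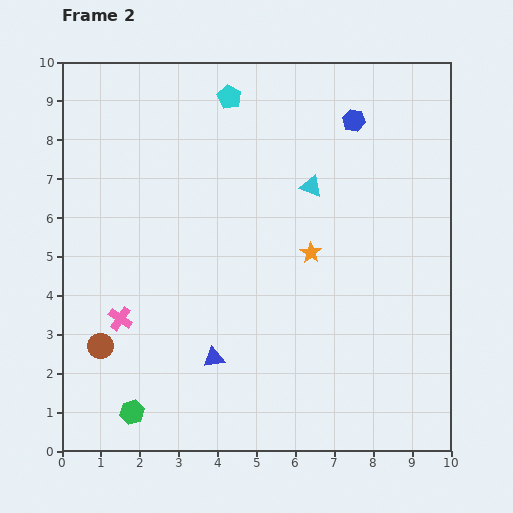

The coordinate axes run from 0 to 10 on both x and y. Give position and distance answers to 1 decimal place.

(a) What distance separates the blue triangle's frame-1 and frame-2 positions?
3.5

The blue triangle moved from (2.5, 5.6) to (3.9, 2.4), a distance of √(1.4² + 3.2²) ≈ 3.5.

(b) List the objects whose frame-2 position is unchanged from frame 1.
the cyan triangle, the cyan pentagon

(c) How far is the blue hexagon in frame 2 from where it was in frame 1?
1.5

The blue hexagon moved from (9.0, 8.5) to (7.5, 8.5), a distance of √(1.5² + 0.0²) ≈ 1.5.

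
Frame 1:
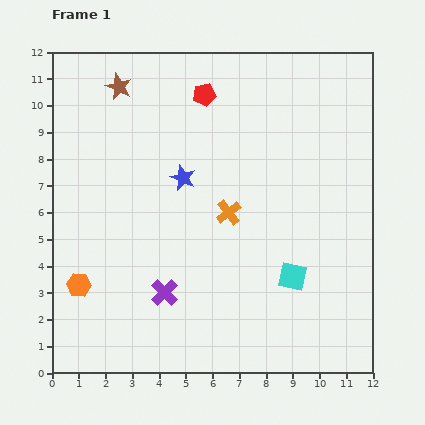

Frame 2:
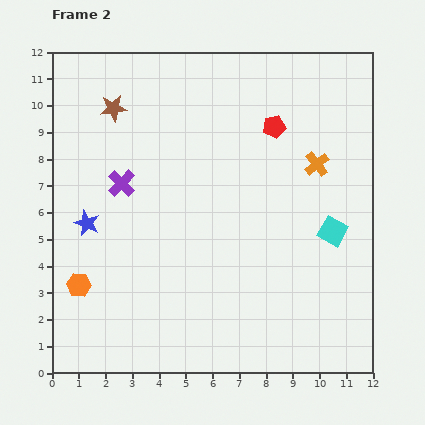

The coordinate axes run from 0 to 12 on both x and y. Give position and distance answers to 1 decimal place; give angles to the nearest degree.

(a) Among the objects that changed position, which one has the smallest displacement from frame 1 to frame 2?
the brown star

(moved 0.8)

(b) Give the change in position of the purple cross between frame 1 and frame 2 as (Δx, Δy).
(-1.6, 4.1)

The purple cross was at (4.2, 3.0) in frame 1 and (2.6, 7.1) in frame 2.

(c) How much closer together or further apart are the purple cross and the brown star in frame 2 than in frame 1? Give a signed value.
-5.1

Distance in frame 1: 7.9. Distance in frame 2: 2.8.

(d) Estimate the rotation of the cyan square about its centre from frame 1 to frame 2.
17° clockwise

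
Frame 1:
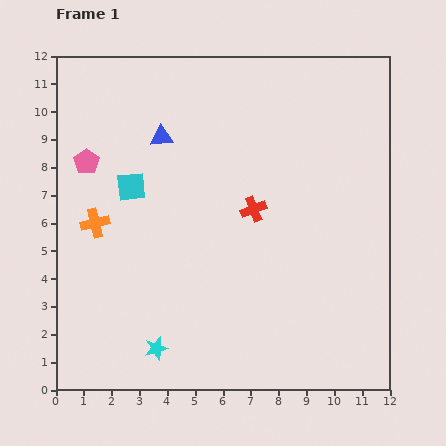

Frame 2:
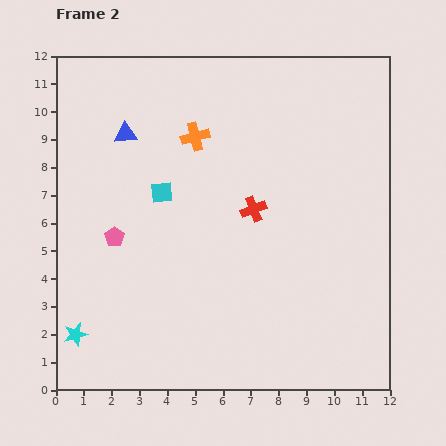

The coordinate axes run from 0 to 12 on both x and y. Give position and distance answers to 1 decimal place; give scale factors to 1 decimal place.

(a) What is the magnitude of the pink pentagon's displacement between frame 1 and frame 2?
2.9

The pink pentagon moved from (1.1, 8.2) to (2.1, 5.5), a distance of √(1.0² + 2.7²) ≈ 2.9.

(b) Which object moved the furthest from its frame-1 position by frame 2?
the orange cross

(moved 4.8; next 2.9)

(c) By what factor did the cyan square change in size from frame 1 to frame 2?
0.8×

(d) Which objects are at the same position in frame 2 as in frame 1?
the red cross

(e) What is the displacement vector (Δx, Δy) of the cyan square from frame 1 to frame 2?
(1.1, -0.2)

The cyan square was at (2.7, 7.3) in frame 1 and (3.8, 7.1) in frame 2.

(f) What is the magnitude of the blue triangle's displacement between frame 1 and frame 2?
1.3

The blue triangle moved from (3.8, 9.1) to (2.5, 9.2), a distance of √(1.3² + 0.1²) ≈ 1.3.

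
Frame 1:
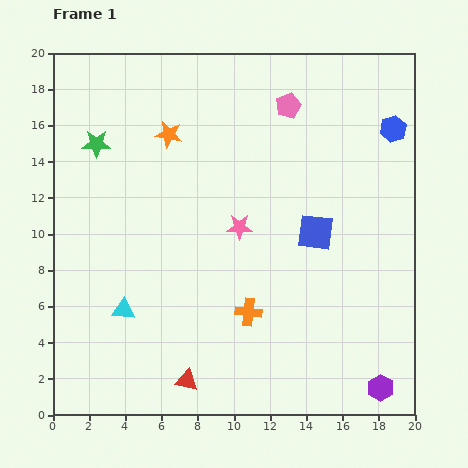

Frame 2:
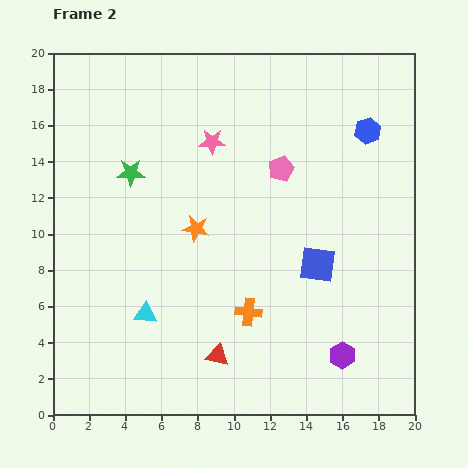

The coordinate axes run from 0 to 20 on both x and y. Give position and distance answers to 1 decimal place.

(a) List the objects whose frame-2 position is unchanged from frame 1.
the orange cross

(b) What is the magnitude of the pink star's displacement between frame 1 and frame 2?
4.9

The pink star moved from (10.3, 10.4) to (8.8, 15.1), a distance of √(1.5² + 4.7²) ≈ 4.9.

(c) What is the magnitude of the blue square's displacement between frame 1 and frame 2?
1.8

The blue square moved from (14.5, 10.1) to (14.6, 8.3), a distance of √(0.1² + 1.8²) ≈ 1.8.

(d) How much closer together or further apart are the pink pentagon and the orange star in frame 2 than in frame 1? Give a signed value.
-1.1

Distance in frame 1: 6.8. Distance in frame 2: 5.7.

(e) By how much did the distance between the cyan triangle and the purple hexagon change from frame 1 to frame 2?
-3.7

Distance in frame 1: 14.8. Distance in frame 2: 11.1.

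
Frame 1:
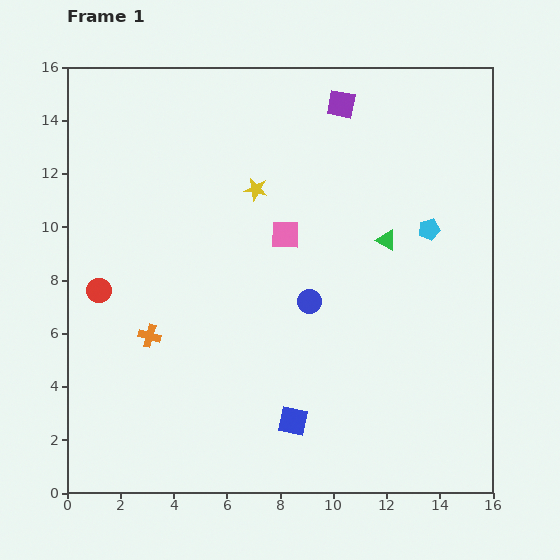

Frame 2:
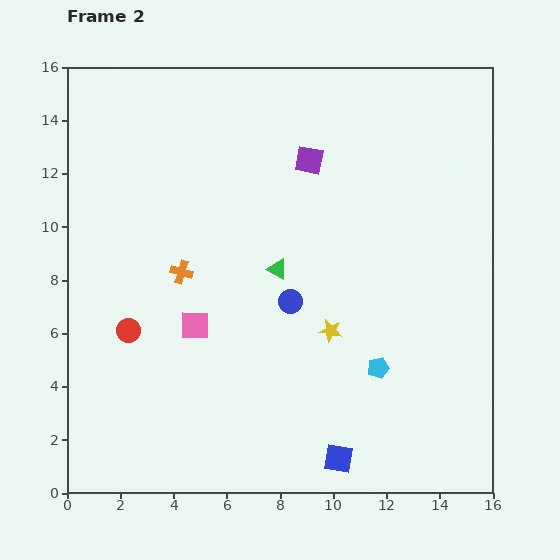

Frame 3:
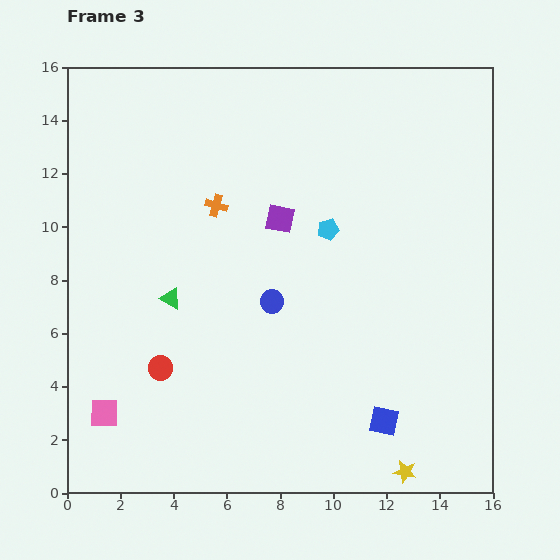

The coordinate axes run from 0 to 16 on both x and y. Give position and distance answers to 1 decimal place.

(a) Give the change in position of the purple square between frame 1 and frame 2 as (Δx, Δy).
(-1.2, -2.1)

The purple square was at (10.3, 14.6) in frame 1 and (9.1, 12.5) in frame 2.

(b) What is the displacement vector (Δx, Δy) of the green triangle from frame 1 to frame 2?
(-4.1, -1.1)

The green triangle was at (12.0, 9.5) in frame 1 and (7.9, 8.4) in frame 2.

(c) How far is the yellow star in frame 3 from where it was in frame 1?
12.0

The yellow star moved from (7.1, 11.4) to (12.7, 0.8), a distance of √(5.6² + 10.6²) ≈ 12.0.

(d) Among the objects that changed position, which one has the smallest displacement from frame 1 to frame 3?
the blue circle

(moved 1.4)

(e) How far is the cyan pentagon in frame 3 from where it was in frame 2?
5.5

The cyan pentagon moved from (11.7, 4.7) to (9.8, 9.9), a distance of √(1.9² + 5.2²) ≈ 5.5.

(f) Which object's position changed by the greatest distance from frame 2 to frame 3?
the yellow star

(moved 6.0; next 5.5)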